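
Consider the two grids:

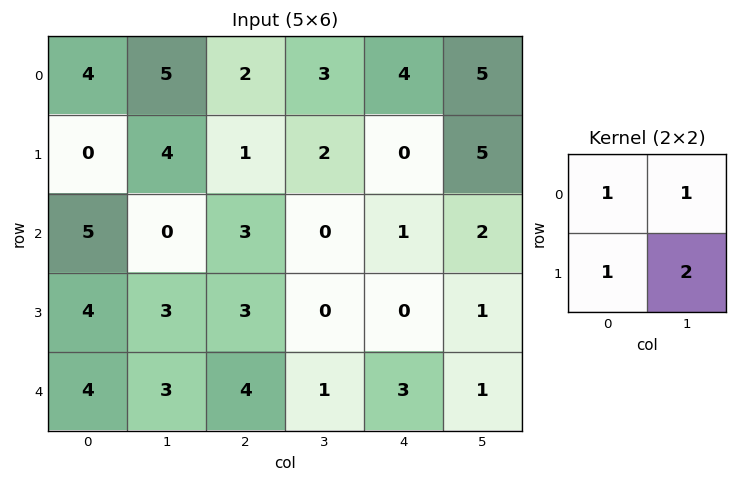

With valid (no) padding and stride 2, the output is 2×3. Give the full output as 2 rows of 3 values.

17 10 19
15 6 5

Output[0,0]: The receptive field on the input at this output position is [4 5 / 0 4]. Elementwise product with the kernel and sum: 4·1 + 5·1 + 0·1 + 4·2.
Output[0,1]: The receptive field on the input at this output position is [2 3 / 1 2]. Elementwise product with the kernel and sum: 2·1 + 3·1 + 1·1 + 2·2.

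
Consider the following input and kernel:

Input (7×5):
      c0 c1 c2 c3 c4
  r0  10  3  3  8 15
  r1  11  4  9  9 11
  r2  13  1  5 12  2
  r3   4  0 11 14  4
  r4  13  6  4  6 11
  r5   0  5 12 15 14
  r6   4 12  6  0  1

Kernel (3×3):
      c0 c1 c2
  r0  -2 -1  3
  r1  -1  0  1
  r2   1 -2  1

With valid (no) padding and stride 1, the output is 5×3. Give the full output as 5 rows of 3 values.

Output[0,0]: The receptive field on the input at this output position is [10 3 3 / 11 4 9 / 13 1 5]. Elementwise product with the kernel and sum: 10·-2 + 3·-1 + 3·3 + 11·-1 + 9·1 + 13·1 + 1·-2 + 5·1.

0 23 16
8 13 -10
0 47 -20
18 27 -21
-22 12 28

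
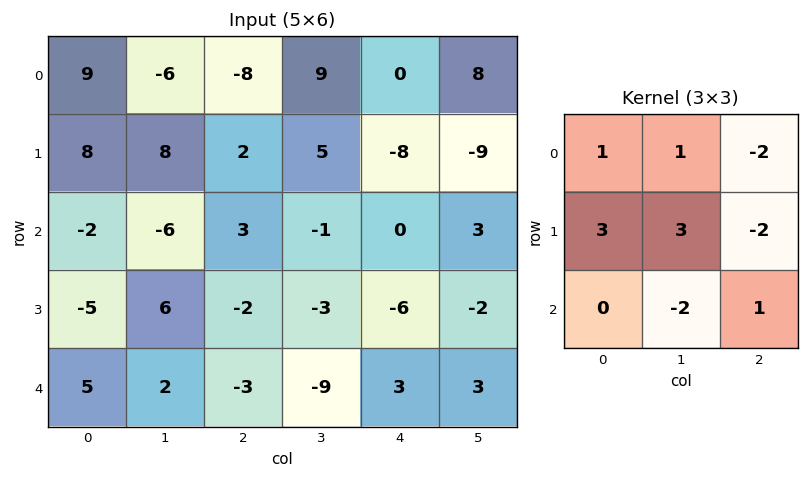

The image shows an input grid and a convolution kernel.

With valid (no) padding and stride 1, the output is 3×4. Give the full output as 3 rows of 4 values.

Output[0,0]: The receptive field on the input at this output position is [9 -6 -8 / 8 8 2 / -2 -6 3]. Elementwise product with the kernel and sum: 9·1 + -6·1 + -8·-2 + 8·3 + 8·3 + 2·-2 + -6·-2 + 3·1.
Output[0,1]: The receptive field on the input at this output position is [-6 -8 9 / 8 2 5 / -6 3 -1]. Elementwise product with the kernel and sum: -6·1 + -8·1 + 9·-2 + 8·3 + 2·3 + 5·-2 + 3·-2 + -1·1.

78 -19 40 5
-32 -6 29 16
-14 14 20 -33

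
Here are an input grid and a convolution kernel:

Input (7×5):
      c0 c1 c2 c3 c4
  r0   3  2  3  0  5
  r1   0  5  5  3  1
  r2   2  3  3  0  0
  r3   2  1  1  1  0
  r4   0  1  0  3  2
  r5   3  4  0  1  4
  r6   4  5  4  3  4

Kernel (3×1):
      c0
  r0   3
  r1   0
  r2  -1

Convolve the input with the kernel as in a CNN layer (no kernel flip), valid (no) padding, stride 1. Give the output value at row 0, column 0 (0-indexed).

The receptive field on the input at this output position is [3 / 0 / 2]. Elementwise product with the kernel and sum: 3·3 + 2·-1.

7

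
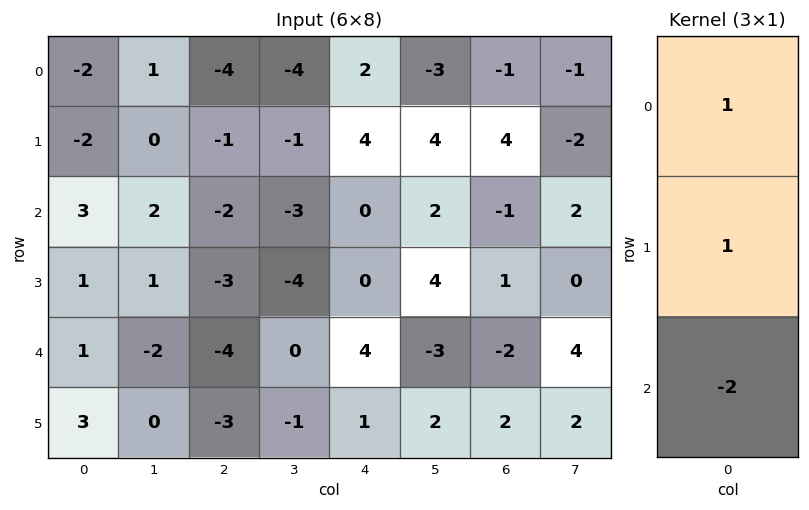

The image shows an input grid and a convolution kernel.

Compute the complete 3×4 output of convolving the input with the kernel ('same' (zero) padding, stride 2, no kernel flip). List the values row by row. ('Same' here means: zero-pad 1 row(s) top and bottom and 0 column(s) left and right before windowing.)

Output[0,0]: The receptive field on the zero-padded input at this output position is [0 / -2 / -2]. Elementwise product with the kernel and sum: 0·1 + -2·1 + -2·-2.

2 -2 -6 -9
-1 3 4 1
-4 -1 2 -5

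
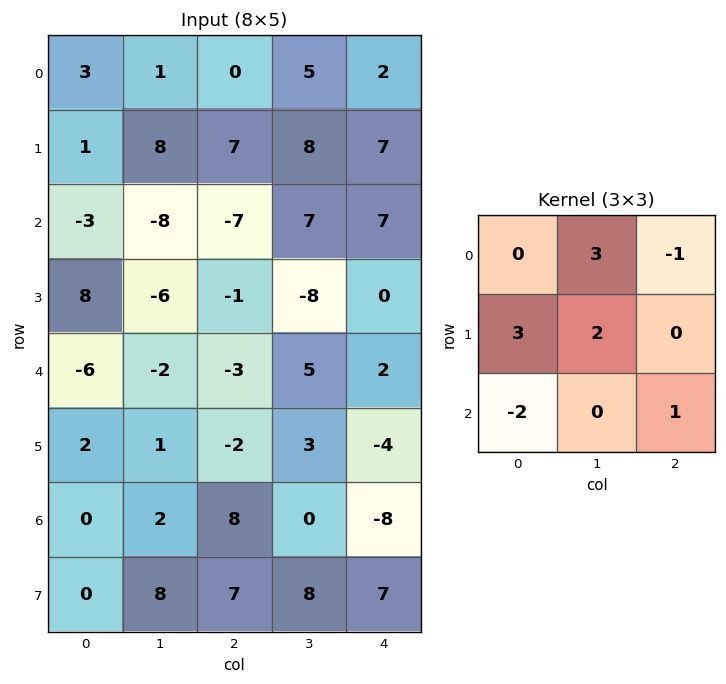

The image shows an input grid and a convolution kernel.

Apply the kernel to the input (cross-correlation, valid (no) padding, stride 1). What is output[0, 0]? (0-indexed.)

21

The receptive field on the input at this output position is [3 1 0 / 1 8 7 / -3 -8 -7]. Elementwise product with the kernel and sum: 1·3 + 0·-1 + 1·3 + 8·2 + -3·-2 + -7·1.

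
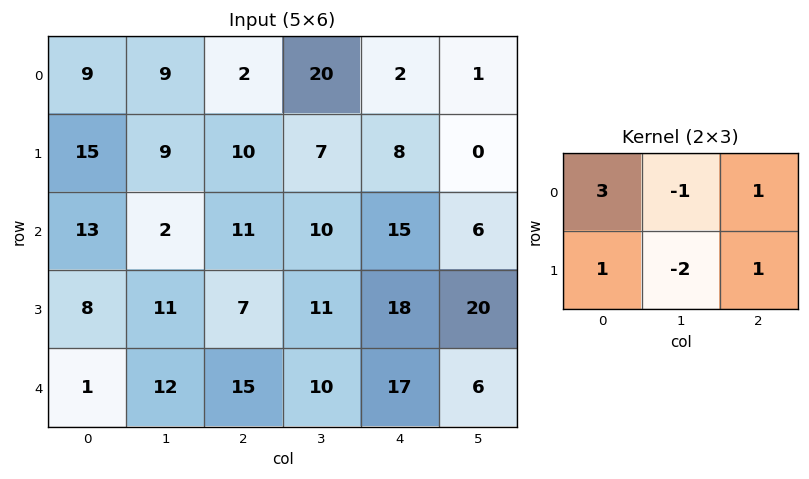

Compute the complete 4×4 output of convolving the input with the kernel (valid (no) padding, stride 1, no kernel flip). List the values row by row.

Output[0,0]: The receptive field on the input at this output position is [9 9 2 / 15 9 10]. Elementwise product with the kernel and sum: 9·3 + 9·-1 + 2·1 + 15·1 + 9·-2 + 10·1.

27 41 -8 50
66 14 37 -1
41 13 41 16
12 29 40 17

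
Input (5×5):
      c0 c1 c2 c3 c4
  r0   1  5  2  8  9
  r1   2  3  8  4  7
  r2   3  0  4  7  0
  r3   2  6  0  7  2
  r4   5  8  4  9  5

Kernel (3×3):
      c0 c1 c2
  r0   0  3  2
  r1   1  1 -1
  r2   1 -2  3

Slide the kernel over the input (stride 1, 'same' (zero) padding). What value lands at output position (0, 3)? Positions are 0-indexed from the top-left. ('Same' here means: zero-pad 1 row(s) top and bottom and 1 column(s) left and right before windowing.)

22

The receptive field on the zero-padded input at this output position is [0 0 0 / 2 8 9 / 8 4 7]. Elementwise product with the kernel and sum: 0·3 + 0·2 + 2·1 + 8·1 + 9·-1 + 8·1 + 4·-2 + 7·3.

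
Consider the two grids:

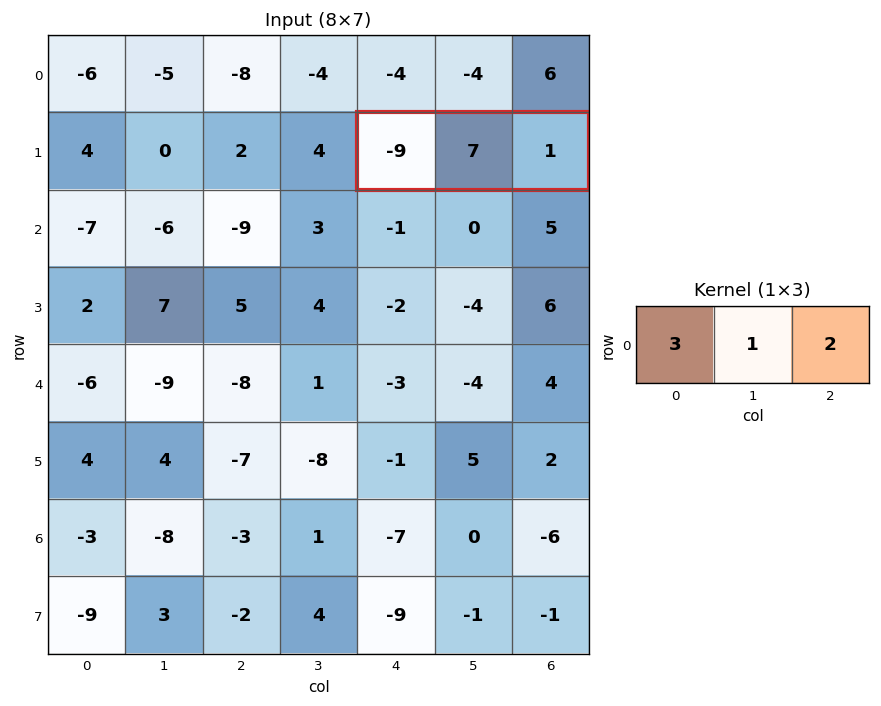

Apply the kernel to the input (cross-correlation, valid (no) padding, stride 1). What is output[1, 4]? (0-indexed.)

The receptive field on the input at this output position is [-9 7 1]. Elementwise product with the kernel and sum: -9·3 + 7·1 + 1·2.

-18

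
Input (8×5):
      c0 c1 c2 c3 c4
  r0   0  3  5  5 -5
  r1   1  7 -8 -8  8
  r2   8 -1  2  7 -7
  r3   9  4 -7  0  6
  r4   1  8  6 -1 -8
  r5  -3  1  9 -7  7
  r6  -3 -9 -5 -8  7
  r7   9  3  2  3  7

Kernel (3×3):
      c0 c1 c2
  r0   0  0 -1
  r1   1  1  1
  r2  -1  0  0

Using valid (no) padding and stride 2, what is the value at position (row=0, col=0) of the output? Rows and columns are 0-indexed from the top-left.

The receptive field on the input at this output position is [0 3 5 / 1 7 -8 / 8 -1 2]. Elementwise product with the kernel and sum: 5·-1 + 1·1 + 7·1 + -8·1 + 8·-1.

-13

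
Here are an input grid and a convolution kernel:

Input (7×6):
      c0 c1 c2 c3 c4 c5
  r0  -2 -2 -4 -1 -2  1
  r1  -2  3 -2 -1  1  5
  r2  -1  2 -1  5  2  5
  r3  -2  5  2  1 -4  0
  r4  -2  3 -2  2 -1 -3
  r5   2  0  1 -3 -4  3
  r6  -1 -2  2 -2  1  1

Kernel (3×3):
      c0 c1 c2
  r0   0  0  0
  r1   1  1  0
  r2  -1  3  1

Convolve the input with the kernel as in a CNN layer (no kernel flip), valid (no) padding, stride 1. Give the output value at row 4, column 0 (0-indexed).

The receptive field on the input at this output position is [-2 3 -2 / 2 0 1 / -1 -2 2]. Elementwise product with the kernel and sum: 2·1 + 0·1 + -1·-1 + -2·3 + 2·1.

-1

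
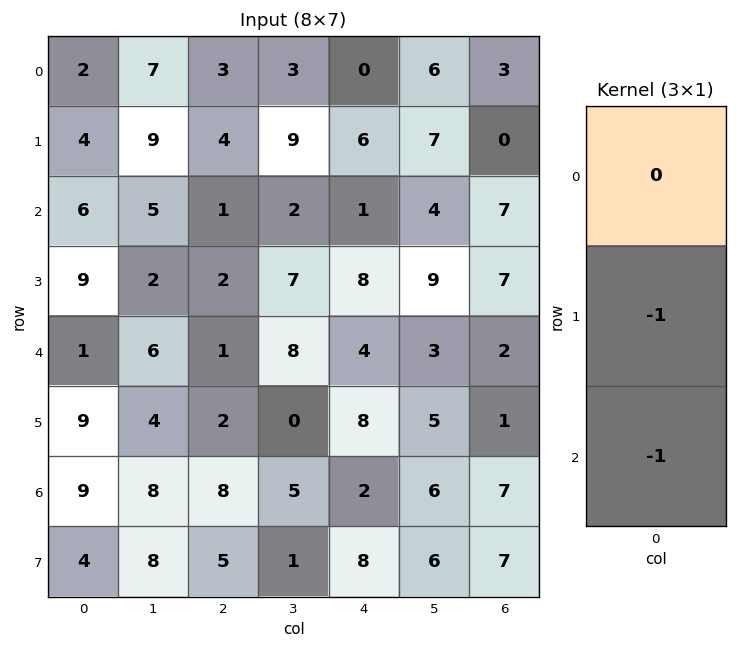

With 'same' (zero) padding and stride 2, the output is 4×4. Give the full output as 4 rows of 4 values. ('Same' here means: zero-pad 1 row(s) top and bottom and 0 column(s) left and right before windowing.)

-6 -7 -6 -3
-15 -3 -9 -14
-10 -3 -12 -3
-13 -13 -10 -14

Output[0,0]: The receptive field on the zero-padded input at this output position is [0 / 2 / 4]. Elementwise product with the kernel and sum: 2·-1 + 4·-1.
Output[0,1]: The receptive field on the zero-padded input at this output position is [0 / 3 / 4]. Elementwise product with the kernel and sum: 3·-1 + 4·-1.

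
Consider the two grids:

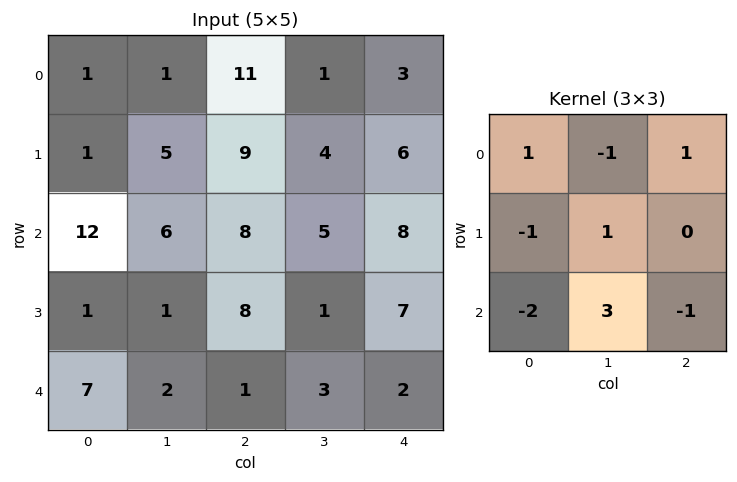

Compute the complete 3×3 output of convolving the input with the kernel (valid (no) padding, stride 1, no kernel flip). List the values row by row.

Output[0,0]: The receptive field on the input at this output position is [1 1 11 / 1 5 9 / 12 6 8]. Elementwise product with the kernel and sum: 1·1 + 1·-1 + 11·1 + 1·-1 + 5·1 + 12·-2 + 6·3 + 8·-1.
Output[0,1]: The receptive field on the input at this output position is [1 11 1 / 5 9 4 / 6 8 5]. Elementwise product with the kernel and sum: 1·1 + 11·-1 + 1·1 + 5·-1 + 9·1 + 6·-2 + 8·3 + 5·-1.

1 2 -1
-8 23 -12
5 6 9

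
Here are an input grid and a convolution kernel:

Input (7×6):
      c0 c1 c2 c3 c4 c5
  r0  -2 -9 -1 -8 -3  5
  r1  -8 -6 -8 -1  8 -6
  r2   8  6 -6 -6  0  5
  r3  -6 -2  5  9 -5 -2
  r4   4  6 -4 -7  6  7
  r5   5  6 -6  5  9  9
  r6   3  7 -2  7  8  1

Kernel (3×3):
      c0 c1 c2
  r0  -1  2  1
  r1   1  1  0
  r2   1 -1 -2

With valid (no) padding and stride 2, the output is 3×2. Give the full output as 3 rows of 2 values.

-17 -27
-4 -1
15 -30

Output[0,0]: The receptive field on the input at this output position is [-2 -9 -1 / -8 -6 -8 / 8 6 -6]. Elementwise product with the kernel and sum: -2·-1 + -9·2 + -1·1 + -8·1 + -6·1 + 8·1 + 6·-1 + -6·-2.
Output[0,1]: The receptive field on the input at this output position is [-1 -8 -3 / -8 -1 8 / -6 -6 0]. Elementwise product with the kernel and sum: -1·-1 + -8·2 + -3·1 + -8·1 + -1·1 + -6·1 + -6·-1 + 0·-2.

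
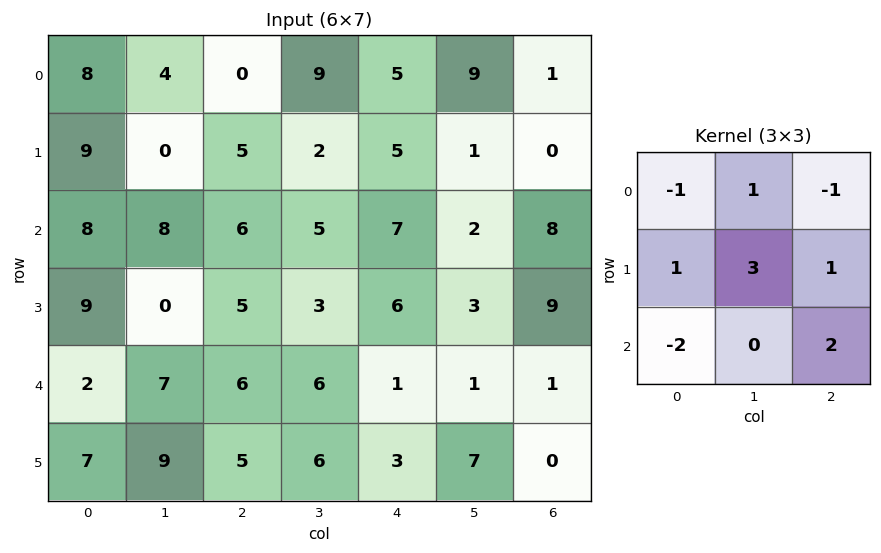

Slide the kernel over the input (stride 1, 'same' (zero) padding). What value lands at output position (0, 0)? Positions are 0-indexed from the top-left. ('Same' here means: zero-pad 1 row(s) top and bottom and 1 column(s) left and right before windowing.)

28

The receptive field on the zero-padded input at this output position is [0 0 0 / 0 8 4 / 0 9 0]. Elementwise product with the kernel and sum: 0·-1 + 0·1 + 0·-1 + 0·1 + 8·3 + 4·1 + 0·-2 + 0·2.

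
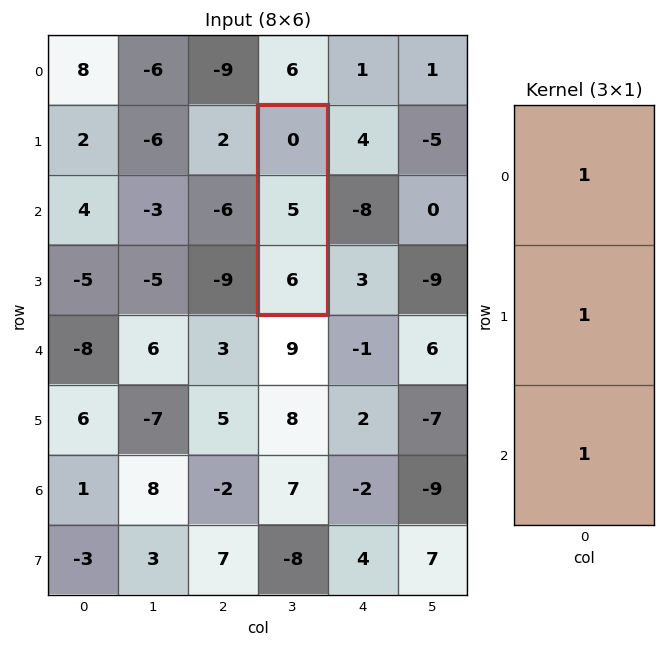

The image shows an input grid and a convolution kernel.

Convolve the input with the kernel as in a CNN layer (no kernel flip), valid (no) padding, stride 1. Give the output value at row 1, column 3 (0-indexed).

The receptive field on the input at this output position is [0 / 5 / 6]. Elementwise product with the kernel and sum: 0·1 + 5·1 + 6·1.

11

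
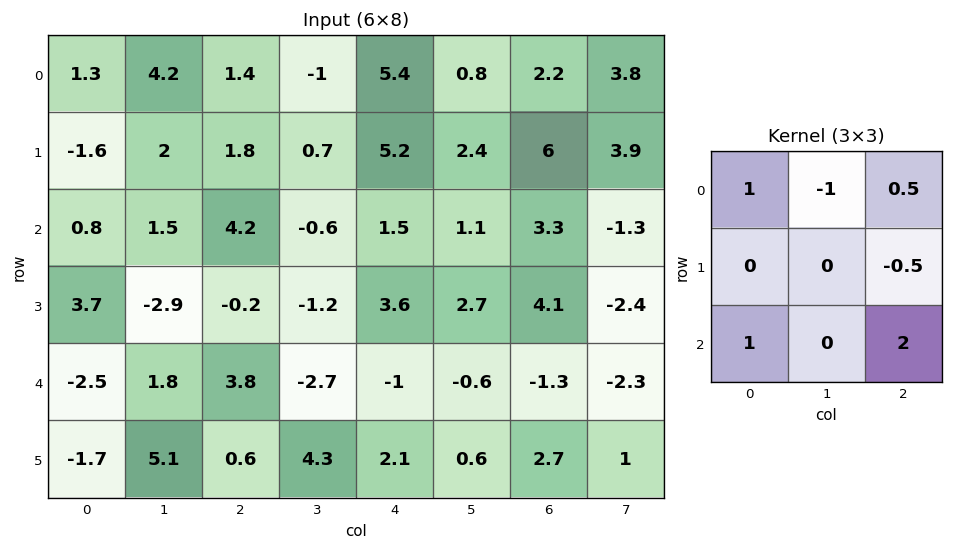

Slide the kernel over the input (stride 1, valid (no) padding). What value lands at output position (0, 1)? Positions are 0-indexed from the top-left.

The receptive field on the input at this output position is [4.2 1.4 -1 / 2 1.8 0.7 / 1.5 4.2 -0.6]. Elementwise product with the kernel and sum: 4.2·1 + 1.4·-1 + -1·0.5 + 0.7·-0.5 + 1.5·1 + -0.6·2.

2.25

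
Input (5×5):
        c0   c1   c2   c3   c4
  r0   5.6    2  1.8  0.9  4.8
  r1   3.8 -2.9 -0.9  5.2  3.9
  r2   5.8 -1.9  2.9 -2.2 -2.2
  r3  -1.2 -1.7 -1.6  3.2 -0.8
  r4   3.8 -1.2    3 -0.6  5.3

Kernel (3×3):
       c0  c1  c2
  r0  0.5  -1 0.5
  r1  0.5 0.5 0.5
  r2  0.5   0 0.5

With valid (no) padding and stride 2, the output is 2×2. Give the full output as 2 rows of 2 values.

6.05 6.85
7.4 7.1

Output[0,0]: The receptive field on the input at this output position is [5.6 2 1.8 / 3.8 -2.9 -0.9 / 5.8 -1.9 2.9]. Elementwise product with the kernel and sum: 5.6·0.5 + 2·-1 + 1.8·0.5 + 3.8·0.5 + -2.9·0.5 + -0.9·0.5 + 5.8·0.5 + 2.9·0.5.
Output[0,1]: The receptive field on the input at this output position is [1.8 0.9 4.8 / -0.9 5.2 3.9 / 2.9 -2.2 -2.2]. Elementwise product with the kernel and sum: 1.8·0.5 + 0.9·-1 + 4.8·0.5 + -0.9·0.5 + 5.2·0.5 + 3.9·0.5 + 2.9·0.5 + -2.2·0.5.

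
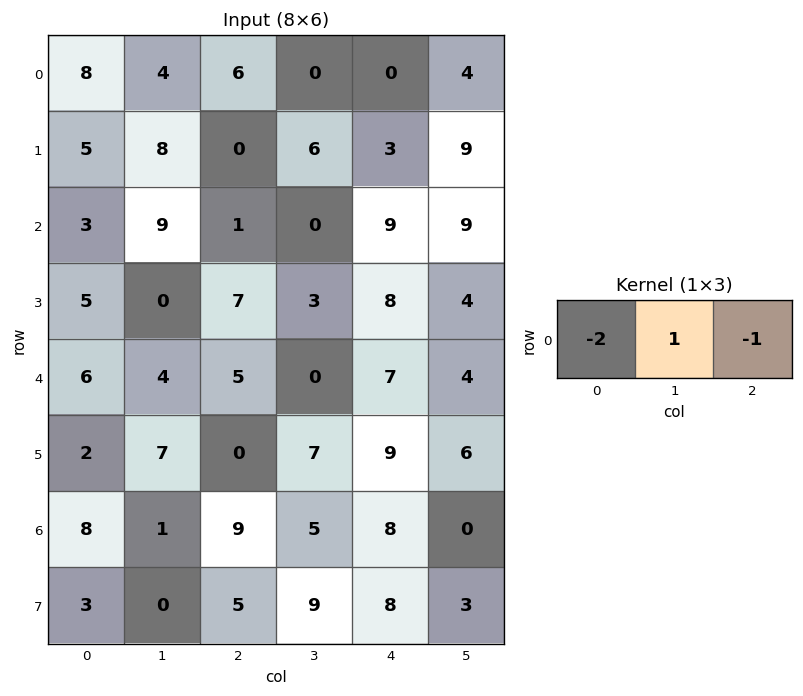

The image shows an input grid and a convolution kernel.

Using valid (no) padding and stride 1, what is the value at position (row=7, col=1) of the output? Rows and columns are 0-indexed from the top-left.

The receptive field on the input at this output position is [0 5 9]. Elementwise product with the kernel and sum: 0·-2 + 5·1 + 9·-1.

-4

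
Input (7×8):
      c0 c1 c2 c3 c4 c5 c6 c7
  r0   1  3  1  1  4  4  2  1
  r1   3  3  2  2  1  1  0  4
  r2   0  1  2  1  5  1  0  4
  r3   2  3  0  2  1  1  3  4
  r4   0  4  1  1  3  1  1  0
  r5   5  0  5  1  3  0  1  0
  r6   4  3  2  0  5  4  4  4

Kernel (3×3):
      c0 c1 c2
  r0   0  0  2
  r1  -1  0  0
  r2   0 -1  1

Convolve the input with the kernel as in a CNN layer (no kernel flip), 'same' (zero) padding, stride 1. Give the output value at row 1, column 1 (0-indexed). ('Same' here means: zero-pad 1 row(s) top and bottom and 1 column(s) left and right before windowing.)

The receptive field on the zero-padded input at this output position is [1 3 1 / 3 3 2 / 0 1 2]. Elementwise product with the kernel and sum: 1·2 + 3·-1 + 1·-1 + 2·1.

0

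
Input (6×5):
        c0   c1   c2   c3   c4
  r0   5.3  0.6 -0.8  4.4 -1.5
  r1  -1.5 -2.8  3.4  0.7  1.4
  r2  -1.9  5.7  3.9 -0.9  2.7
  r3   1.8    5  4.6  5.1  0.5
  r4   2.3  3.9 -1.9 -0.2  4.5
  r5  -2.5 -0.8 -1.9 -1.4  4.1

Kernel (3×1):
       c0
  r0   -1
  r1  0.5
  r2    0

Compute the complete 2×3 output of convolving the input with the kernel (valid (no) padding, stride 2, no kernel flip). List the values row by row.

-6.05 2.5 2.2
2.8 -1.6 -2.45

Output[0,0]: The receptive field on the input at this output position is [5.3 / -1.5 / -1.9]. Elementwise product with the kernel and sum: 5.3·-1 + -1.5·0.5.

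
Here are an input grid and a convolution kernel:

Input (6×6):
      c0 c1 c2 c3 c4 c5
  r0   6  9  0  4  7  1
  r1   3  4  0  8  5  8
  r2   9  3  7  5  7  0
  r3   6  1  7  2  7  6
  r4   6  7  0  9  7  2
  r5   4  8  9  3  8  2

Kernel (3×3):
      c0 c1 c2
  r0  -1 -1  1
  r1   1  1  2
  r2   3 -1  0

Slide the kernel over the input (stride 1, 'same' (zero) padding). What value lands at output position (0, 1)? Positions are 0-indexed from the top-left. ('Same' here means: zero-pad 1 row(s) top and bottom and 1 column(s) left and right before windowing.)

The receptive field on the zero-padded input at this output position is [0 0 0 / 6 9 0 / 3 4 0]. Elementwise product with the kernel and sum: 0·-1 + 0·-1 + 0·1 + 6·1 + 9·1 + 0·2 + 3·3 + 4·-1.

20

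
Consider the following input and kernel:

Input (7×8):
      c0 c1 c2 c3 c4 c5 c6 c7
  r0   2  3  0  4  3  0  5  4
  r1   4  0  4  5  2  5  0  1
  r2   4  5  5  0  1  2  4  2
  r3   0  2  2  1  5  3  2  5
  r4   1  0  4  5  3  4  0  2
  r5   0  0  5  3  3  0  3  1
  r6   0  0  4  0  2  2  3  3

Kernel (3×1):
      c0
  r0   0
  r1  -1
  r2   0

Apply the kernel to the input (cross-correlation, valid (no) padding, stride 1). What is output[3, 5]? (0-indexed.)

The receptive field on the input at this output position is [3 / 4 / 0]. Elementwise product with the kernel and sum: 4·-1.

-4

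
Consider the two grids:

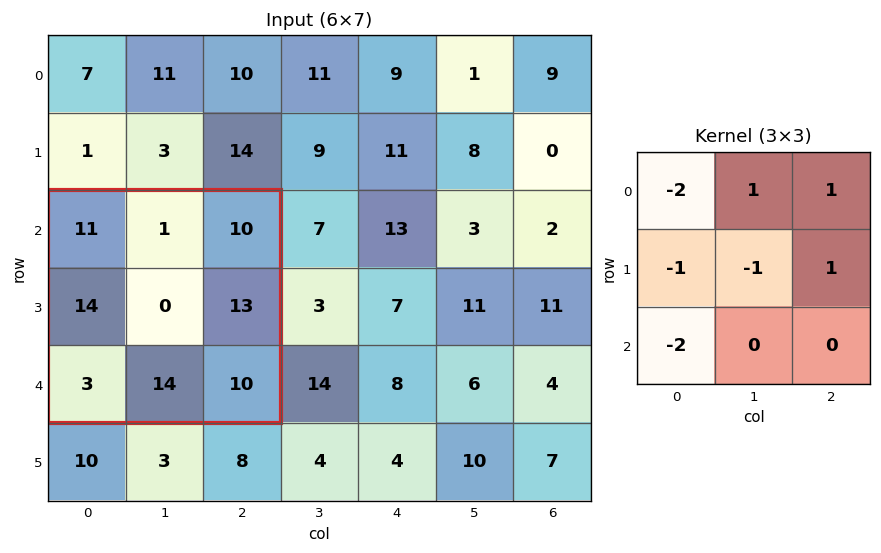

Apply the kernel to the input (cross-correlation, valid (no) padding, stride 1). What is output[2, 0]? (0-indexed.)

The receptive field on the input at this output position is [11 1 10 / 14 0 13 / 3 14 10]. Elementwise product with the kernel and sum: 11·-2 + 1·1 + 10·1 + 14·-1 + 0·-1 + 13·1 + 3·-2.

-18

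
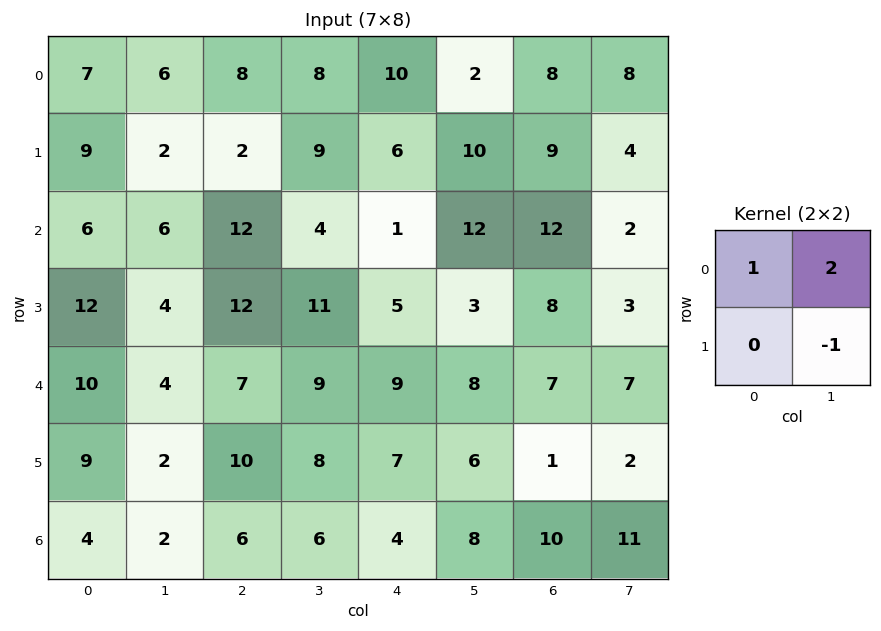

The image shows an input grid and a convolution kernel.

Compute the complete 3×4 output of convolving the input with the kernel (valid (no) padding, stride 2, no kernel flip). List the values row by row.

Output[0,0]: The receptive field on the input at this output position is [7 6 / 9 2]. Elementwise product with the kernel and sum: 7·1 + 6·2 + 2·-1.
Output[0,1]: The receptive field on the input at this output position is [8 8 / 2 9]. Elementwise product with the kernel and sum: 8·1 + 8·2 + 9·-1.

17 15 4 20
14 9 22 13
16 17 19 19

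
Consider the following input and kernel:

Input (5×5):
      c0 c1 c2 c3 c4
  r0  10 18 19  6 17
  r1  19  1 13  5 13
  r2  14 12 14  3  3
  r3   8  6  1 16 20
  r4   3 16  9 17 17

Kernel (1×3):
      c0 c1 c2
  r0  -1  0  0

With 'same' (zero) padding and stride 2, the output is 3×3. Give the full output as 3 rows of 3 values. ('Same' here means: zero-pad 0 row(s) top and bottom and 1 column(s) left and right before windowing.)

0 -18 -6
0 -12 -3
0 -16 -17

Output[0,0]: The receptive field on the zero-padded input at this output position is [0 10 18]. Elementwise product with the kernel and sum: 0·-1.
Output[0,1]: The receptive field on the zero-padded input at this output position is [18 19 6]. Elementwise product with the kernel and sum: 18·-1.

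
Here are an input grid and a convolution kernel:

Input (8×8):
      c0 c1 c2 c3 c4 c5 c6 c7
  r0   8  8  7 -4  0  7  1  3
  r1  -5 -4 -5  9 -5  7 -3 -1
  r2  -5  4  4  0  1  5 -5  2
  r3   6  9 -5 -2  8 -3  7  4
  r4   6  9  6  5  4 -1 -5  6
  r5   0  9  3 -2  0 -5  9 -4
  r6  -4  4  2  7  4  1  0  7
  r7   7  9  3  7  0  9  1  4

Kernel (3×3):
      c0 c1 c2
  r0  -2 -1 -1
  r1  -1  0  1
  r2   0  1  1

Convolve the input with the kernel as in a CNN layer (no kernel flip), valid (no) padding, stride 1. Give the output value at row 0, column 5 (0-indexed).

-29

The receptive field on the input at this output position is [7 1 3 / 7 -3 -1 / 5 -5 2]. Elementwise product with the kernel and sum: 7·-2 + 1·-1 + 3·-1 + 7·-1 + -1·1 + -5·1 + 2·1.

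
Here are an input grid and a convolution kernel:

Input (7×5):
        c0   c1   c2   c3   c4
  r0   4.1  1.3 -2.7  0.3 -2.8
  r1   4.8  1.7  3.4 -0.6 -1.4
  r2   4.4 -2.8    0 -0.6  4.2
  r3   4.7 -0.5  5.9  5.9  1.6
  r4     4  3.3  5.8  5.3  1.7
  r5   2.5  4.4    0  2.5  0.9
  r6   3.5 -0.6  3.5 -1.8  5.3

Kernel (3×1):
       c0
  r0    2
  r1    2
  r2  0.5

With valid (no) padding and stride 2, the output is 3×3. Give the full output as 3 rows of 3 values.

Output[0,0]: The receptive field on the input at this output position is [4.1 / 4.8 / 4.4]. Elementwise product with the kernel and sum: 4.1·2 + 4.8·2 + 4.4·0.5.

20 1.4 -6.3
20.2 14.7 12.45
14.75 13.35 7.85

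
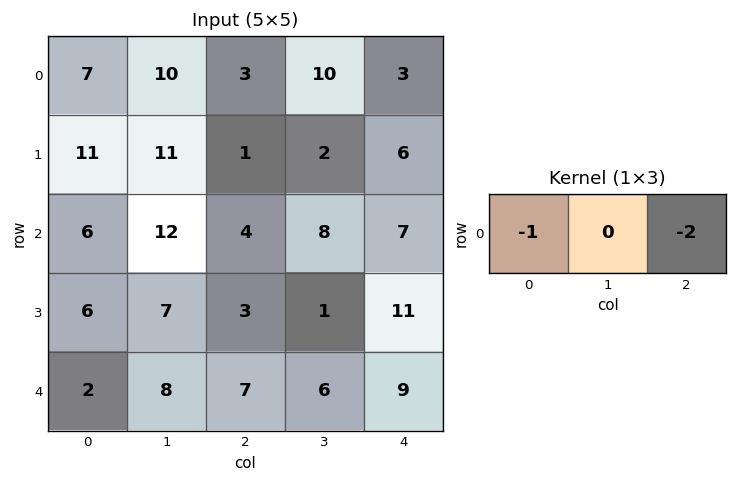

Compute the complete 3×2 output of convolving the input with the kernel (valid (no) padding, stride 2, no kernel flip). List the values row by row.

Output[0,0]: The receptive field on the input at this output position is [7 10 3]. Elementwise product with the kernel and sum: 7·-1 + 3·-2.
Output[0,1]: The receptive field on the input at this output position is [3 10 3]. Elementwise product with the kernel and sum: 3·-1 + 3·-2.

-13 -9
-14 -18
-16 -25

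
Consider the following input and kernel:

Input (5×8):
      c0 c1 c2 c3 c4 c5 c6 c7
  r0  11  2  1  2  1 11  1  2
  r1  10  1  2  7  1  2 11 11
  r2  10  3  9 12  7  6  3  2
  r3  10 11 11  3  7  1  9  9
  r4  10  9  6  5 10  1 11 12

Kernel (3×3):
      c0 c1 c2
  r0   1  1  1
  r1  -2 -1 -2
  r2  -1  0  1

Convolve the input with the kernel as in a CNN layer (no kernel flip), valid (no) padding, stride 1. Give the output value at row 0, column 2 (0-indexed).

The receptive field on the input at this output position is [1 2 1 / 2 7 1 / 9 12 7]. Elementwise product with the kernel and sum: 1·1 + 2·1 + 1·1 + 2·-2 + 7·-1 + 1·-2 + 9·-1 + 7·1.

-11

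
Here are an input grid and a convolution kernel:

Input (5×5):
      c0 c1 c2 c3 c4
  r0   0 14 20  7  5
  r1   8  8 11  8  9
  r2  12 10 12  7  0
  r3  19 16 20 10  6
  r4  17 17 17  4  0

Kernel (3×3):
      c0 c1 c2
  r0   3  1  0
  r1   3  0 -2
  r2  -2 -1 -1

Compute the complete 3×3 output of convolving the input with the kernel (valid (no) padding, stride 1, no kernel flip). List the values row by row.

-30 31 51
-30 -11 21
-5 15 53

Output[0,0]: The receptive field on the input at this output position is [0 14 20 / 8 8 11 / 12 10 12]. Elementwise product with the kernel and sum: 0·3 + 14·1 + 8·3 + 11·-2 + 12·-2 + 10·-1 + 12·-1.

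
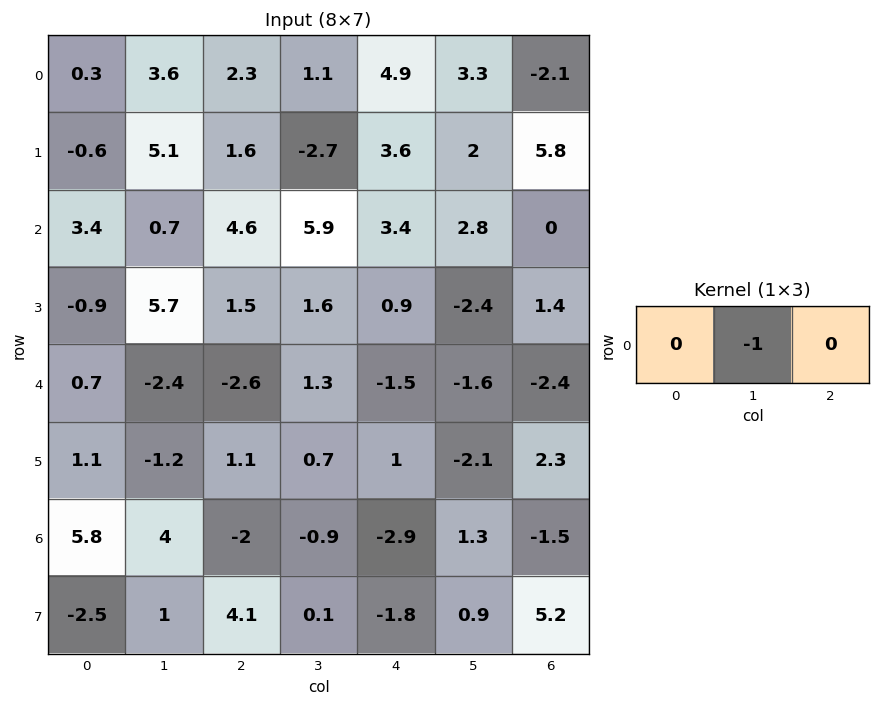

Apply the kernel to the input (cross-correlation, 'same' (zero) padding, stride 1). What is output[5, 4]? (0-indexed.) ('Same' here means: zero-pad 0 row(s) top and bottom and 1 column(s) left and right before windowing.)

The receptive field on the zero-padded input at this output position is [0.7 1 -2.1]. Elementwise product with the kernel and sum: 1·-1.

-1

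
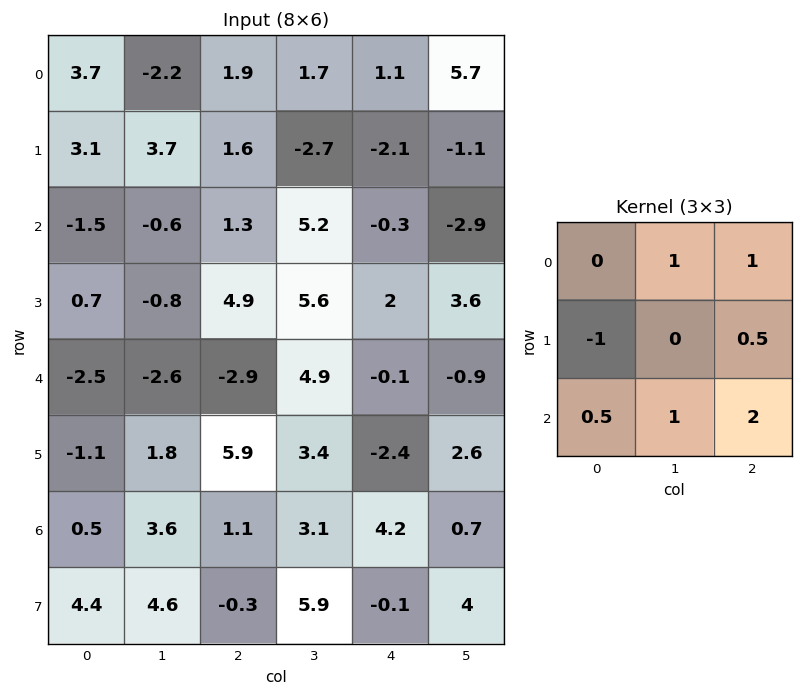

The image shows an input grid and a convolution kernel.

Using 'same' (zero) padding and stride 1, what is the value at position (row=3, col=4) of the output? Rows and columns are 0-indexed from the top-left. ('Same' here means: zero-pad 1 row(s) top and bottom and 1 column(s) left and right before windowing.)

The receptive field on the zero-padded input at this output position is [5.2 -0.3 -2.9 / 5.6 2 3.6 / 4.9 -0.1 -0.9]. Elementwise product with the kernel and sum: -0.3·1 + -2.9·1 + 5.6·-1 + 3.6·0.5 + 4.9·0.5 + -0.1·1 + -0.9·2.

-6.45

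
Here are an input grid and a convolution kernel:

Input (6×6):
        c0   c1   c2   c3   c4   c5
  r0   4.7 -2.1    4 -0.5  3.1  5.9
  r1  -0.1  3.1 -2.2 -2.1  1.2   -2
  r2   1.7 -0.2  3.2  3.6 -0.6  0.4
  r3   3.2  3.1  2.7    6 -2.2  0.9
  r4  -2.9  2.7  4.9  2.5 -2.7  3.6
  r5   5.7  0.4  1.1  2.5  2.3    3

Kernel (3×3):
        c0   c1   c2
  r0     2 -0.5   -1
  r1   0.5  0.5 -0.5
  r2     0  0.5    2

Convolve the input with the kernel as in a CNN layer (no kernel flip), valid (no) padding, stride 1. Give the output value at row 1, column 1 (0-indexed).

The receptive field on the input at this output position is [3.1 -2.2 -2.1 / -0.2 3.2 3.6 / 3.1 2.7 6]. Elementwise product with the kernel and sum: 3.1·2 + -2.2·-0.5 + -2.1·-1 + -0.2·0.5 + 3.2·0.5 + 3.6·-0.5 + 2.7·0.5 + 6·2.

22.45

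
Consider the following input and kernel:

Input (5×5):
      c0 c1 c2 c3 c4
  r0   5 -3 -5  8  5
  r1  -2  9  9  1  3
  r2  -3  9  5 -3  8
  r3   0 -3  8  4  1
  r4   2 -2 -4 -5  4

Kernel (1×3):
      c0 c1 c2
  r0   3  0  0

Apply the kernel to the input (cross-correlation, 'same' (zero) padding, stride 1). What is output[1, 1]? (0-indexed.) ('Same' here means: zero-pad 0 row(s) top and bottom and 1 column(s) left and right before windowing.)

-6

The receptive field on the zero-padded input at this output position is [-2 9 9]. Elementwise product with the kernel and sum: -2·3.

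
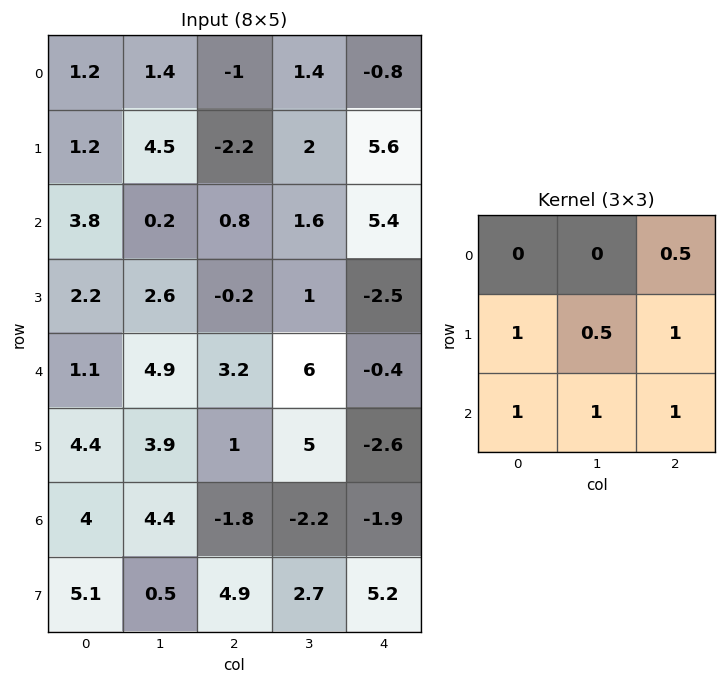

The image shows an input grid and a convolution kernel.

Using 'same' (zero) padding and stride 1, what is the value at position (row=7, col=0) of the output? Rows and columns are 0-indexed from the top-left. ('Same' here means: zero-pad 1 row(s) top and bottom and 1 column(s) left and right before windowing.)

The receptive field on the zero-padded input at this output position is [0 4 4.4 / 0 5.1 0.5 / 0 0 0]. Elementwise product with the kernel and sum: 4.4·0.5 + 0·1 + 5.1·0.5 + 0.5·1 + 0·1 + 0·1 + 0·1.

5.25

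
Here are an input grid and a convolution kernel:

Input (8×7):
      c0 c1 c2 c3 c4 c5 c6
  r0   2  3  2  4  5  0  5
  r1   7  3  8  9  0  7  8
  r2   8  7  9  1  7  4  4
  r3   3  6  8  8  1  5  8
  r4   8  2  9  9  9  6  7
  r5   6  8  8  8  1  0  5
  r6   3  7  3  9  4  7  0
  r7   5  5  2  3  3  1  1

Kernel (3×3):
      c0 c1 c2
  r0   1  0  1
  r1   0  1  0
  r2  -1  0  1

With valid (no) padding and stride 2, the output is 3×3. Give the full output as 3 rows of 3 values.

Output[0,0]: The receptive field on the input at this output position is [2 3 2 / 7 3 8 / 8 7 9]. Elementwise product with the kernel and sum: 2·1 + 2·1 + 3·1 + 8·-1 + 9·1.

8 14 14
24 24 14
25 27 12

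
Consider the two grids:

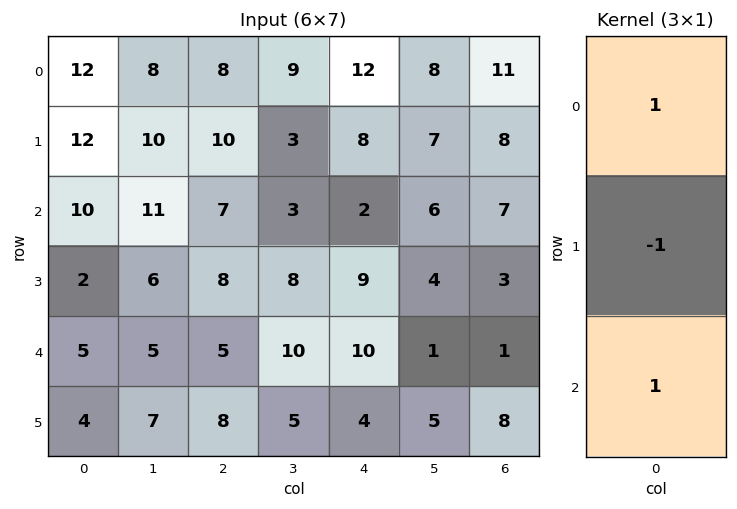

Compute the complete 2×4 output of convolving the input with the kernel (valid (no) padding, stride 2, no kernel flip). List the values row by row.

10 5 6 10
13 4 3 5

Output[0,0]: The receptive field on the input at this output position is [12 / 12 / 10]. Elementwise product with the kernel and sum: 12·1 + 12·-1 + 10·1.
Output[0,1]: The receptive field on the input at this output position is [8 / 10 / 7]. Elementwise product with the kernel and sum: 8·1 + 10·-1 + 7·1.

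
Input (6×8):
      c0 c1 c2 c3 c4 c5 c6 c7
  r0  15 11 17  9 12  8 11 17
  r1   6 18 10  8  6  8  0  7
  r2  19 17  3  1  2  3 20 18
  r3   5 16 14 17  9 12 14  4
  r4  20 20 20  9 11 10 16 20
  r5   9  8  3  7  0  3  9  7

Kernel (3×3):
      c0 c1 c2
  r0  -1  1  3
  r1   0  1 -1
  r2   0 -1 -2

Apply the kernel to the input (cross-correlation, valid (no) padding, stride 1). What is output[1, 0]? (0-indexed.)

The receptive field on the input at this output position is [6 18 10 / 19 17 3 / 5 16 14]. Elementwise product with the kernel and sum: 6·-1 + 18·1 + 10·3 + 17·1 + 3·-1 + 16·-1 + 14·-2.

12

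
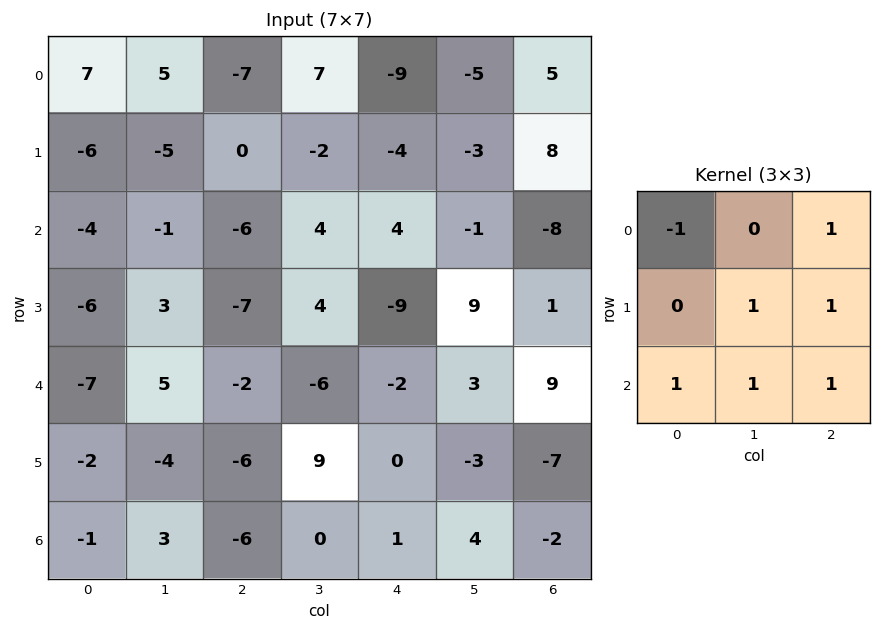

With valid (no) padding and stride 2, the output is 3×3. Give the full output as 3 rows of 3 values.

-30 -6 14
-10 -5 8
-9 4 4

Output[0,0]: The receptive field on the input at this output position is [7 5 -7 / -6 -5 0 / -4 -1 -6]. Elementwise product with the kernel and sum: 7·-1 + -7·1 + -5·1 + 0·1 + -4·1 + -1·1 + -6·1.
Output[0,1]: The receptive field on the input at this output position is [-7 7 -9 / 0 -2 -4 / -6 4 4]. Elementwise product with the kernel and sum: -7·-1 + -9·1 + -2·1 + -4·1 + -6·1 + 4·1 + 4·1.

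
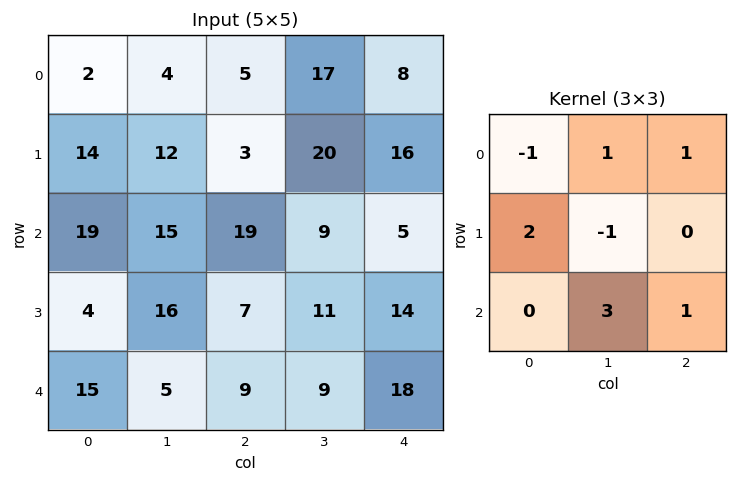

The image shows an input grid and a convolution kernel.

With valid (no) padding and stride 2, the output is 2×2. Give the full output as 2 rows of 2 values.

87 38
31 43

Output[0,0]: The receptive field on the input at this output position is [2 4 5 / 14 12 3 / 19 15 19]. Elementwise product with the kernel and sum: 2·-1 + 4·1 + 5·1 + 14·2 + 12·-1 + 15·3 + 19·1.
Output[0,1]: The receptive field on the input at this output position is [5 17 8 / 3 20 16 / 19 9 5]. Elementwise product with the kernel and sum: 5·-1 + 17·1 + 8·1 + 3·2 + 20·-1 + 9·3 + 5·1.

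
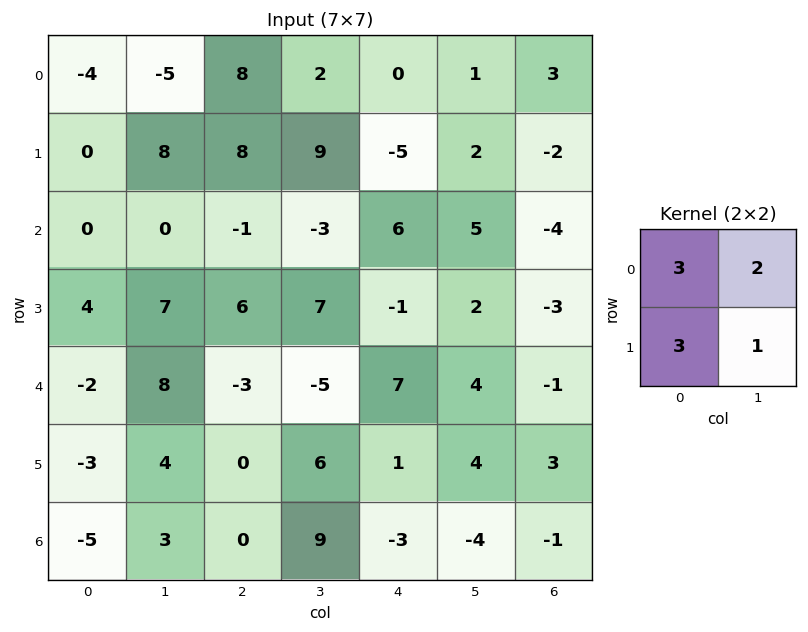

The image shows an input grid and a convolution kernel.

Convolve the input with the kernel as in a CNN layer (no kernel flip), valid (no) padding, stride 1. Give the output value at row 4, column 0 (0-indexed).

5

The receptive field on the input at this output position is [-2 8 / -3 4]. Elementwise product with the kernel and sum: -2·3 + 8·2 + -3·3 + 4·1.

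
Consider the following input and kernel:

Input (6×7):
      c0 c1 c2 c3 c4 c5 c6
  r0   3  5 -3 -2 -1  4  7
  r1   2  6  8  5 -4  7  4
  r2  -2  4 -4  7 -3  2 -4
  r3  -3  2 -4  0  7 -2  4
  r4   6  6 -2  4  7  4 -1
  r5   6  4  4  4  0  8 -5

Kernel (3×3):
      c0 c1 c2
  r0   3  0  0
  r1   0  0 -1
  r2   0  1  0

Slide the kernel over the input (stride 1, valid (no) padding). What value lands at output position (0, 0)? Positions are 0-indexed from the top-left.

The receptive field on the input at this output position is [3 5 -3 / 2 6 8 / -2 4 -4]. Elementwise product with the kernel and sum: 3·3 + 8·-1 + 4·1.

5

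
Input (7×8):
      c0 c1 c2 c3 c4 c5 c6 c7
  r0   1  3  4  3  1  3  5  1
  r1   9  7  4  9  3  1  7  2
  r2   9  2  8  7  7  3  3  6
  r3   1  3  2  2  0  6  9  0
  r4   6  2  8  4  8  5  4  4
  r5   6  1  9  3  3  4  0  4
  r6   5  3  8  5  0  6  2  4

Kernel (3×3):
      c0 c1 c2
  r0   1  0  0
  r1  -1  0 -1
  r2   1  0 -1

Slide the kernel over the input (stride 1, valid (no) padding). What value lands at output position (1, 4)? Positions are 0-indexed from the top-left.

The receptive field on the input at this output position is [3 1 7 / 7 3 3 / 0 6 9]. Elementwise product with the kernel and sum: 3·1 + 7·-1 + 3·-1 + 0·1 + 9·-1.

-16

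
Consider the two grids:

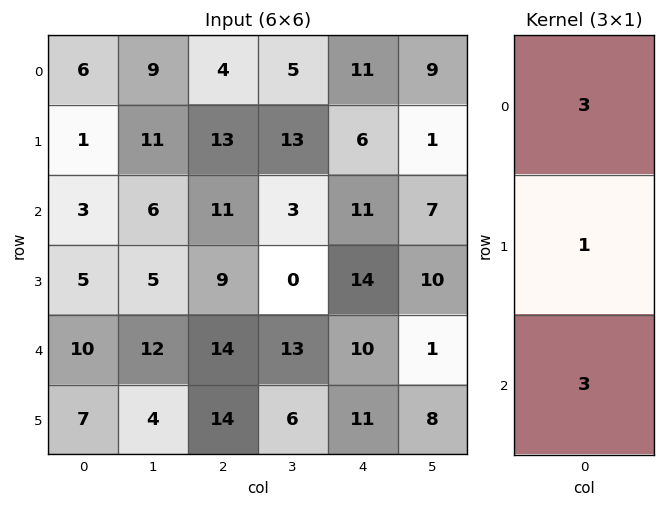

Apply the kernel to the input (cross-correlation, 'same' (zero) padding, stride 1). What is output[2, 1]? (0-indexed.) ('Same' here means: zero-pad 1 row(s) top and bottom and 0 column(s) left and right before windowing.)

The receptive field on the zero-padded input at this output position is [11 / 6 / 5]. Elementwise product with the kernel and sum: 11·3 + 6·1 + 5·3.

54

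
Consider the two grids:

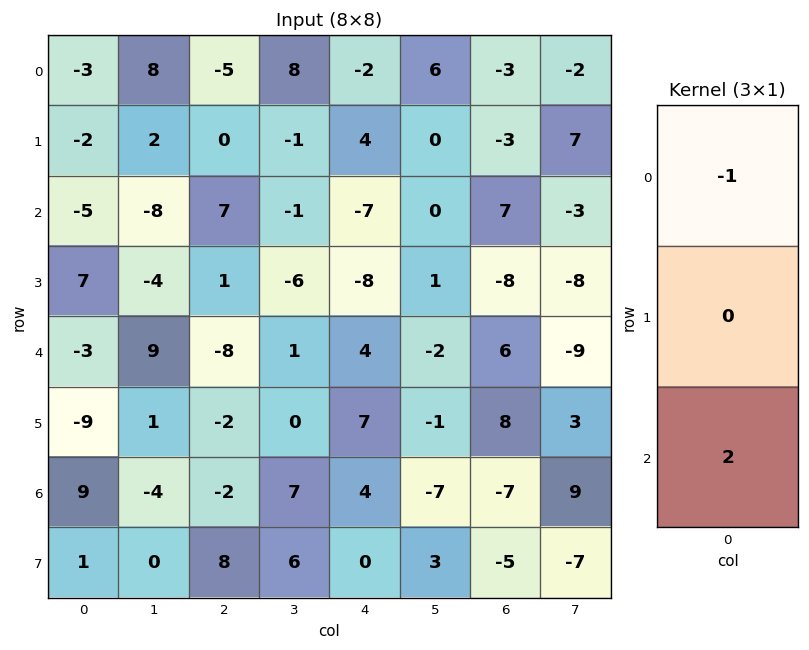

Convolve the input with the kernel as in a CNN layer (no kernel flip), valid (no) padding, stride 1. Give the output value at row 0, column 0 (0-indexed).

The receptive field on the input at this output position is [-3 / -2 / -5]. Elementwise product with the kernel and sum: -3·-1 + -5·2.

-7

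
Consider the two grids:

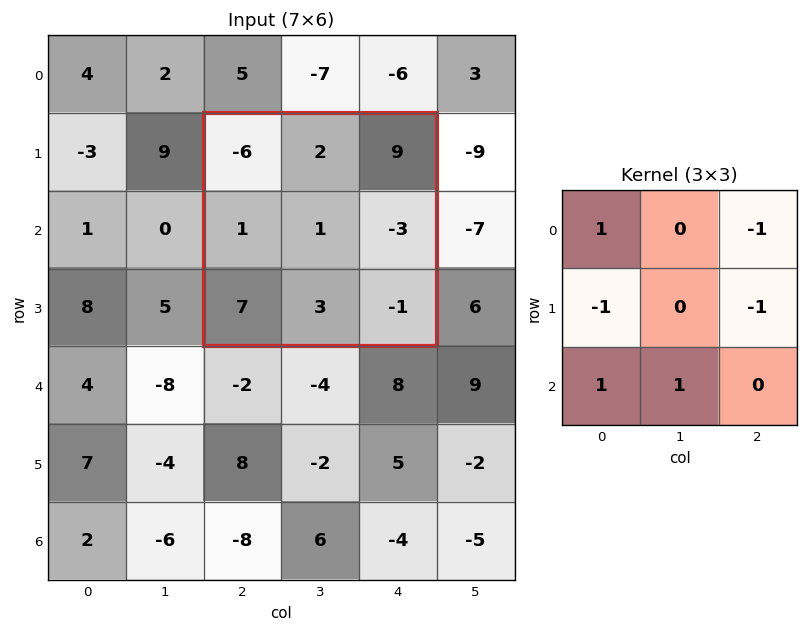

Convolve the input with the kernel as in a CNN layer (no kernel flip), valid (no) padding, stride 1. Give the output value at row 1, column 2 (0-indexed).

-3

The receptive field on the input at this output position is [-6 2 9 / 1 1 -3 / 7 3 -1]. Elementwise product with the kernel and sum: -6·1 + 9·-1 + 1·-1 + -3·-1 + 7·1 + 3·1.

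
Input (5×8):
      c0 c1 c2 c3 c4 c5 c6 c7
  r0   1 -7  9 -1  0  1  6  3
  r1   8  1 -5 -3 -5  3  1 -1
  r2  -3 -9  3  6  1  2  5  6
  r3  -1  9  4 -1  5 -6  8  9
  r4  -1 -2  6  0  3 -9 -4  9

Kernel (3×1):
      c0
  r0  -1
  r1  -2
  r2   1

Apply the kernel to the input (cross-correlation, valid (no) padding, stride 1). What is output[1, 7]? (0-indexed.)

-2

The receptive field on the input at this output position is [-1 / 6 / 9]. Elementwise product with the kernel and sum: -1·-1 + 6·-2 + 9·1.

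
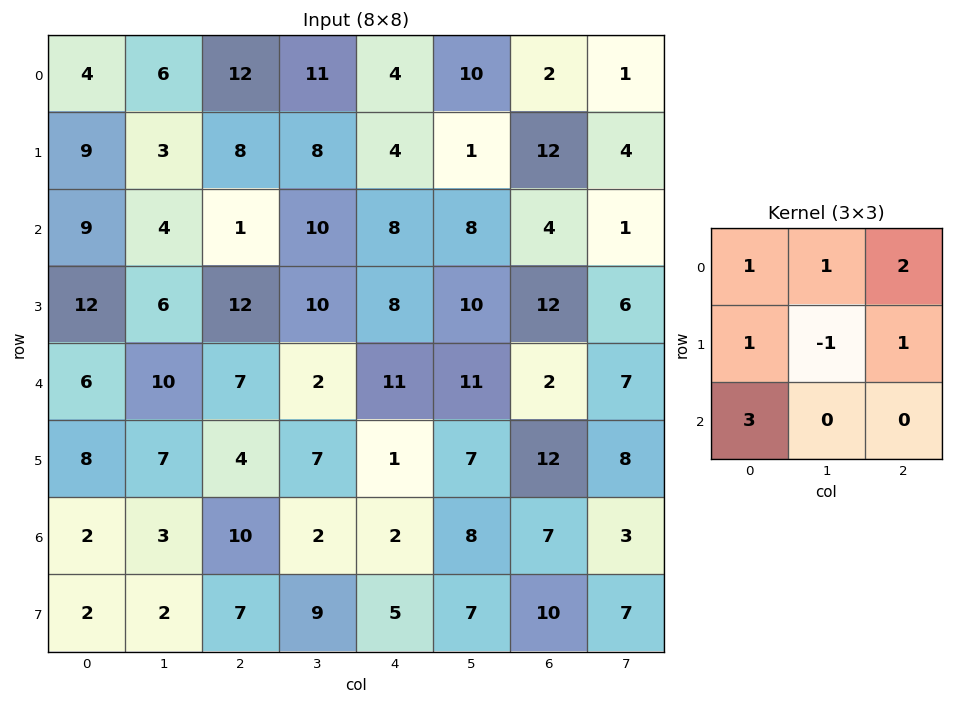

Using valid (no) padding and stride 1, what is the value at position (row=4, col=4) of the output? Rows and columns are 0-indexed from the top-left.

The receptive field on the input at this output position is [11 11 2 / 1 7 12 / 2 8 7]. Elementwise product with the kernel and sum: 11·1 + 11·1 + 2·2 + 1·1 + 7·-1 + 12·1 + 2·3.

38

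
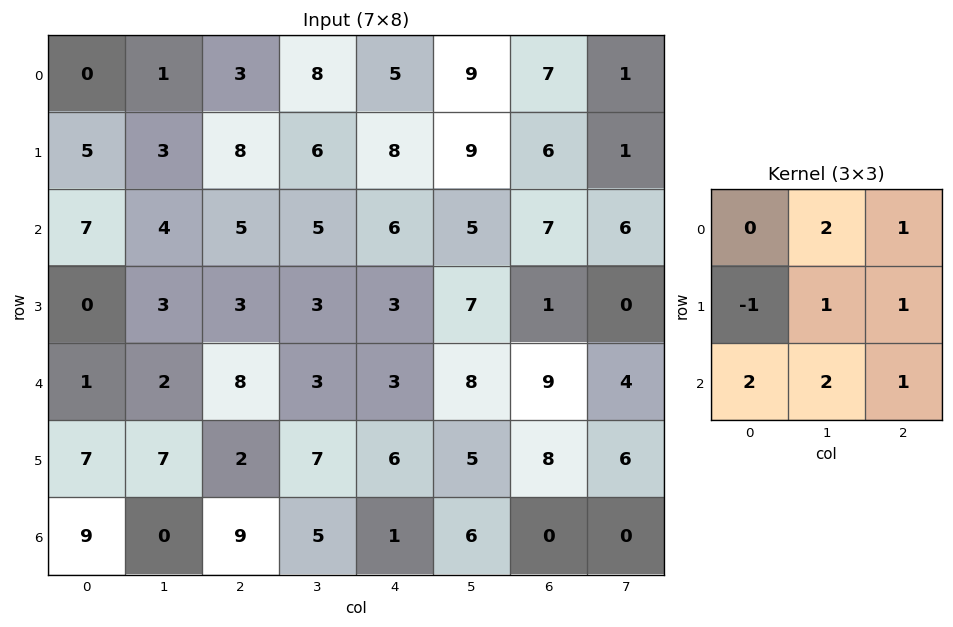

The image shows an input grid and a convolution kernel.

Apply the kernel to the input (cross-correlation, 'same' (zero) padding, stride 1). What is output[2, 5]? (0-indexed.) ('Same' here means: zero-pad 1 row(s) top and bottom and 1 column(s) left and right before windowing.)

51

The receptive field on the zero-padded input at this output position is [8 9 6 / 6 5 7 / 3 7 1]. Elementwise product with the kernel and sum: 9·2 + 6·1 + 6·-1 + 5·1 + 7·1 + 3·2 + 7·2 + 1·1.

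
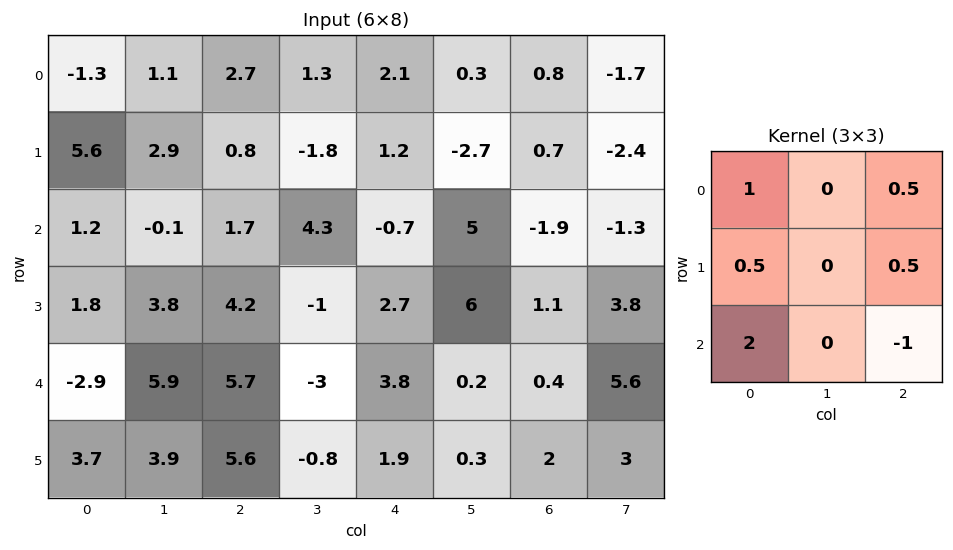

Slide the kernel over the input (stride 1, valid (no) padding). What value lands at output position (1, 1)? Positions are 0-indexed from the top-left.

12.7

The receptive field on the input at this output position is [2.9 0.8 -1.8 / -0.1 1.7 4.3 / 3.8 4.2 -1]. Elementwise product with the kernel and sum: 2.9·1 + -1.8·0.5 + -0.1·0.5 + 4.3·0.5 + 3.8·2 + -1·-1.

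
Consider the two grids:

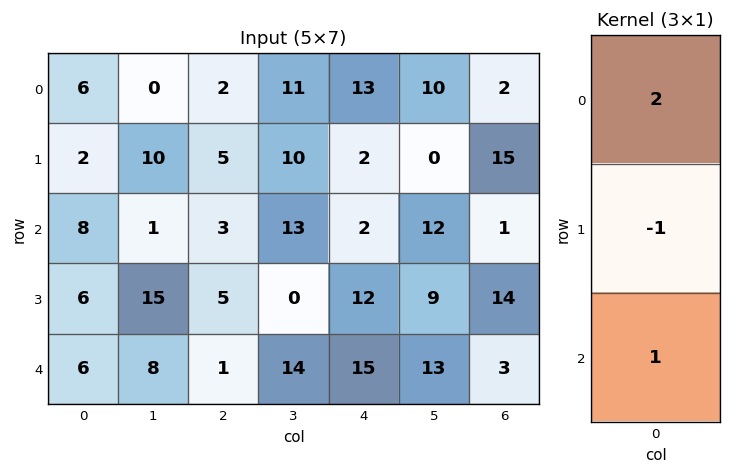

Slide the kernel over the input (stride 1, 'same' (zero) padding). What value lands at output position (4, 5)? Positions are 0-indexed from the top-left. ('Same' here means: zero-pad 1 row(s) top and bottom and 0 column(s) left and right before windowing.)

The receptive field on the zero-padded input at this output position is [9 / 13 / 0]. Elementwise product with the kernel and sum: 9·2 + 13·-1 + 0·1.

5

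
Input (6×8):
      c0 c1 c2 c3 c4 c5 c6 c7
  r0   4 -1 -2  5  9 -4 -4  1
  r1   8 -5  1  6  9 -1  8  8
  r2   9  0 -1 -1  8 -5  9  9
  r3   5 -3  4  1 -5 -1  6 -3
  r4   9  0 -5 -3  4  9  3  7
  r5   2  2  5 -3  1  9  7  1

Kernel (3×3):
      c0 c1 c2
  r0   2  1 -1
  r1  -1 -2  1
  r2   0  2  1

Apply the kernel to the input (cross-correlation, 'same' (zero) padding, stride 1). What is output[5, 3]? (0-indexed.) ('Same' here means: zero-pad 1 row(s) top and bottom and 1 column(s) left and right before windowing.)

-15

The receptive field on the zero-padded input at this output position is [-5 -3 4 / 5 -3 1 / 0 0 0]. Elementwise product with the kernel and sum: -5·2 + -3·1 + 4·-1 + 5·-1 + -3·-2 + 1·1 + 0·2 + 0·1.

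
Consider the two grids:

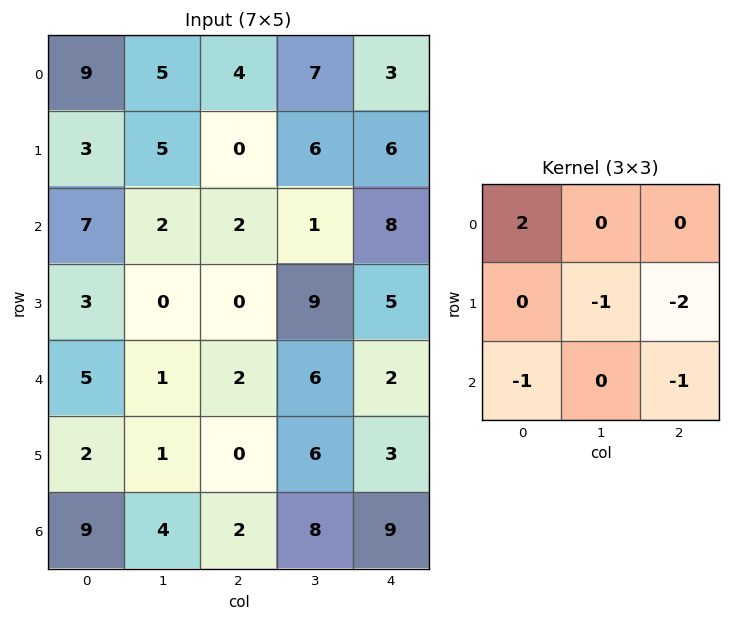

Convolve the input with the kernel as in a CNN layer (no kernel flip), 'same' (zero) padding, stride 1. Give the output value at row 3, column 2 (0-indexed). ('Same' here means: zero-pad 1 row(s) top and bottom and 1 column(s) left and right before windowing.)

-21

The receptive field on the zero-padded input at this output position is [2 2 1 / 0 0 9 / 1 2 6]. Elementwise product with the kernel and sum: 2·2 + 0·-1 + 9·-2 + 1·-1 + 6·-1.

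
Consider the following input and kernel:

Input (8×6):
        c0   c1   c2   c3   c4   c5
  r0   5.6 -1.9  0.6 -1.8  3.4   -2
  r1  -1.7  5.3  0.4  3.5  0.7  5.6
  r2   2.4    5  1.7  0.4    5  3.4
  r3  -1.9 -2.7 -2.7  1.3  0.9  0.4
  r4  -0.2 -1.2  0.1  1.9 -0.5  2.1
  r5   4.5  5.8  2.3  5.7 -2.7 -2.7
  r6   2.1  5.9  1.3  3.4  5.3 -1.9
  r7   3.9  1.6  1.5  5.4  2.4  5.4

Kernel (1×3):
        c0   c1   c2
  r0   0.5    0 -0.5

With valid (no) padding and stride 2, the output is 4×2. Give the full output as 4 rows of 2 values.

2.5 -1.4
0.35 -1.65
-0.15 0.3
0.4 -2

Output[0,0]: The receptive field on the input at this output position is [5.6 -1.9 0.6]. Elementwise product with the kernel and sum: 5.6·0.5 + 0.6·-0.5.
Output[0,1]: The receptive field on the input at this output position is [0.6 -1.8 3.4]. Elementwise product with the kernel and sum: 0.6·0.5 + 3.4·-0.5.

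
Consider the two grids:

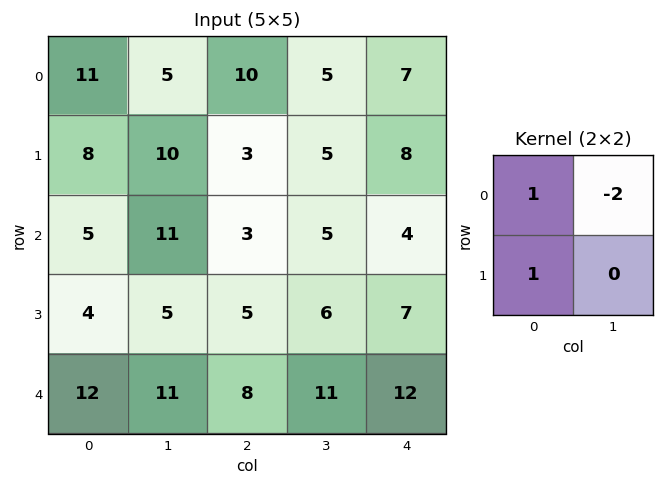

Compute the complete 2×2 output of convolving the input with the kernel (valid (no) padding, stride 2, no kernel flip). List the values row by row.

9 3
-13 -2

Output[0,0]: The receptive field on the input at this output position is [11 5 / 8 10]. Elementwise product with the kernel and sum: 11·1 + 5·-2 + 8·1.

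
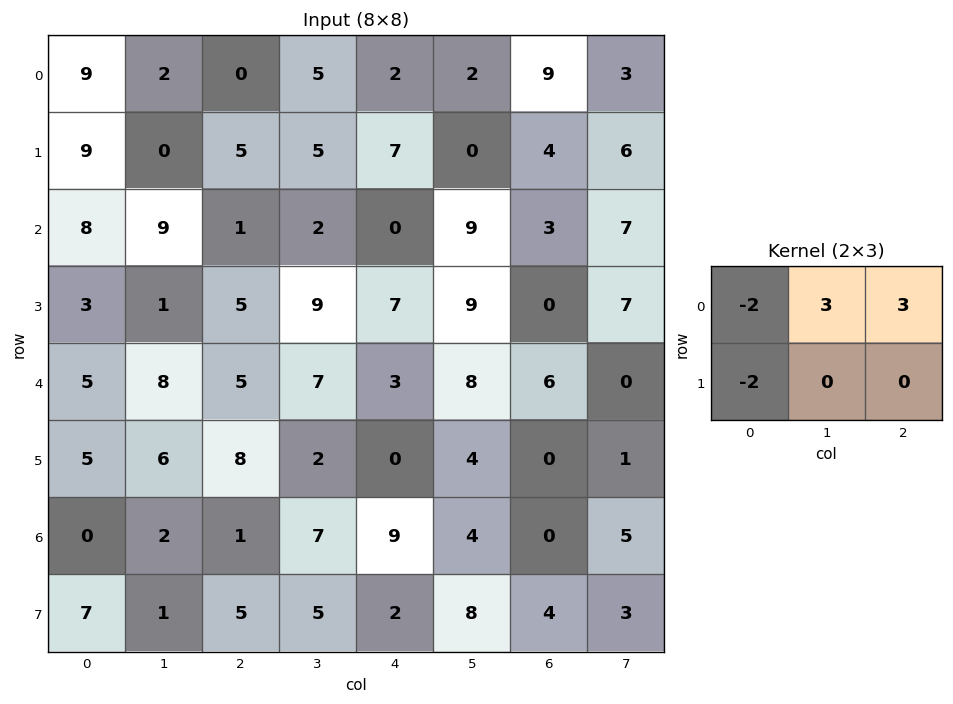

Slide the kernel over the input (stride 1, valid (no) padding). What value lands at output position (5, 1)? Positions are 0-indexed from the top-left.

The receptive field on the input at this output position is [6 8 2 / 2 1 7]. Elementwise product with the kernel and sum: 6·-2 + 8·3 + 2·3 + 2·-2.

14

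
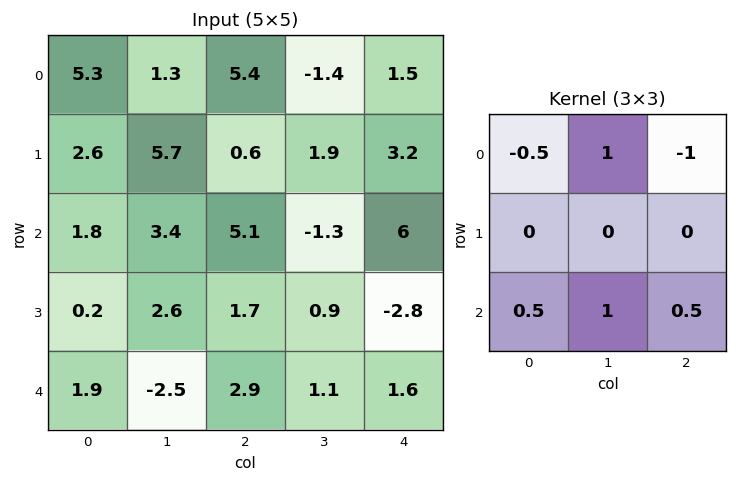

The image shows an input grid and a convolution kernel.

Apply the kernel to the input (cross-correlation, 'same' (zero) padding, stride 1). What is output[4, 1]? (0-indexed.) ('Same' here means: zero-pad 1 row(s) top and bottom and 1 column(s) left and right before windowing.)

0.8

The receptive field on the zero-padded input at this output position is [0.2 2.6 1.7 / 1.9 -2.5 2.9 / 0 0 0]. Elementwise product with the kernel and sum: 0.2·-0.5 + 2.6·1 + 1.7·-1 + 0·0.5 + 0·1 + 0·0.5.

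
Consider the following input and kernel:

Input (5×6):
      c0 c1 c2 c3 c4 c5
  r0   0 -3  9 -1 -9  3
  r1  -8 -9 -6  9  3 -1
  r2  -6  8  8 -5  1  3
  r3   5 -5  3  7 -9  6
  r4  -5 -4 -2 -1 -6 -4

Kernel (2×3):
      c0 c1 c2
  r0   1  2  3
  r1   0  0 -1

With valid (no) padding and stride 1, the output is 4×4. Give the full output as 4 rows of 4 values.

Output[0,0]: The receptive field on the input at this output position is [0 -3 9 / -8 -9 -6]. Elementwise product with the kernel and sum: 0·1 + -3·2 + 9·3 + -6·-1.

27 3 -23 -9
-52 11 20 9
31 2 10 0
6 23 -4 11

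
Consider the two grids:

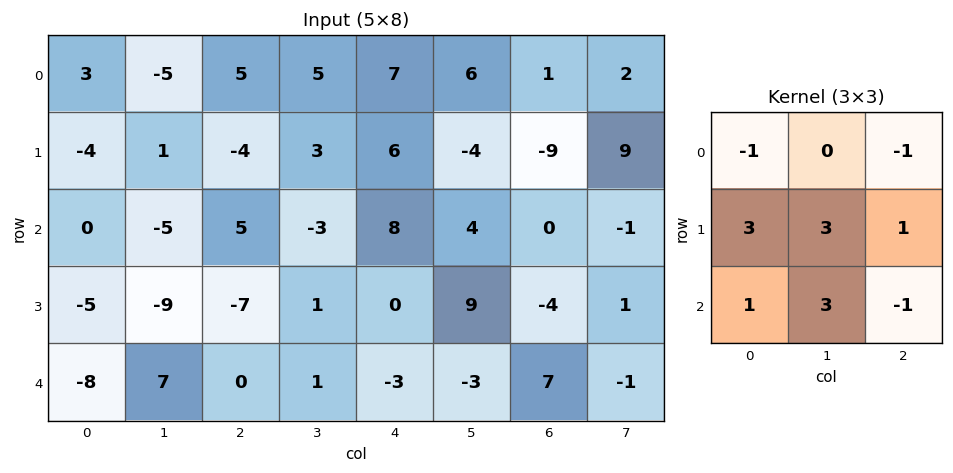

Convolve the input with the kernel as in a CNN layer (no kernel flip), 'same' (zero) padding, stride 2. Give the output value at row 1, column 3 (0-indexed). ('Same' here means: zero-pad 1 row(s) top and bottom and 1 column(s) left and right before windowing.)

2

The receptive field on the zero-padded input at this output position is [-4 -9 9 / 4 0 -1 / 9 -4 1]. Elementwise product with the kernel and sum: -4·-1 + 9·-1 + 4·3 + 0·3 + -1·1 + 9·1 + -4·3 + 1·-1.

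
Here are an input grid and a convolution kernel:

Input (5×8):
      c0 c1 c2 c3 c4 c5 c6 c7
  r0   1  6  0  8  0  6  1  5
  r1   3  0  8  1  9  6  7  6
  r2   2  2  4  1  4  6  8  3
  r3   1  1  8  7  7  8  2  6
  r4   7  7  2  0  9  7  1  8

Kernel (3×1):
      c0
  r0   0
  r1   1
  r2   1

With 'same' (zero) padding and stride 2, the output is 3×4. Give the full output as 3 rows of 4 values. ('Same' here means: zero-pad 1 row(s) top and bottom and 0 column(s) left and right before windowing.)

4 8 9 8
3 12 11 10
7 2 9 1

Output[0,0]: The receptive field on the zero-padded input at this output position is [0 / 1 / 3]. Elementwise product with the kernel and sum: 1·1 + 3·1.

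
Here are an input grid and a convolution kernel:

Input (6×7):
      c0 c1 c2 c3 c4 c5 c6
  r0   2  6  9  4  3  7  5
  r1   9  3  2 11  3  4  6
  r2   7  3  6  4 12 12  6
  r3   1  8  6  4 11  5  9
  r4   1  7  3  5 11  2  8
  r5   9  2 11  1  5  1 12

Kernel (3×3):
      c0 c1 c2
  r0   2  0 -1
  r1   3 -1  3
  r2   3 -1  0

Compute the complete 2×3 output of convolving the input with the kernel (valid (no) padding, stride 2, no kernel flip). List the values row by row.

43 33 48
17 51 104

Output[0,0]: The receptive field on the input at this output position is [2 6 9 / 9 3 2 / 7 3 6]. Elementwise product with the kernel and sum: 2·2 + 9·-1 + 9·3 + 3·-1 + 2·3 + 7·3 + 3·-1.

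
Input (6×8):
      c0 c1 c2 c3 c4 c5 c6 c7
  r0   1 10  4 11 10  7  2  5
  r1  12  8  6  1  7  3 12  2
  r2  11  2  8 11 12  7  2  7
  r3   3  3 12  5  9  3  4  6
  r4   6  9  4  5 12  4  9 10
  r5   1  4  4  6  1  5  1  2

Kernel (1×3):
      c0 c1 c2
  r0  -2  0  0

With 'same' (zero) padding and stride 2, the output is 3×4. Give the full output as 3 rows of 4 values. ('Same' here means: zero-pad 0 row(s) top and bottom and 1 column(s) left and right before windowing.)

0 -20 -22 -14
0 -4 -22 -14
0 -18 -10 -8

Output[0,0]: The receptive field on the zero-padded input at this output position is [0 1 10]. Elementwise product with the kernel and sum: 0·-2.
Output[0,1]: The receptive field on the zero-padded input at this output position is [10 4 11]. Elementwise product with the kernel and sum: 10·-2.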